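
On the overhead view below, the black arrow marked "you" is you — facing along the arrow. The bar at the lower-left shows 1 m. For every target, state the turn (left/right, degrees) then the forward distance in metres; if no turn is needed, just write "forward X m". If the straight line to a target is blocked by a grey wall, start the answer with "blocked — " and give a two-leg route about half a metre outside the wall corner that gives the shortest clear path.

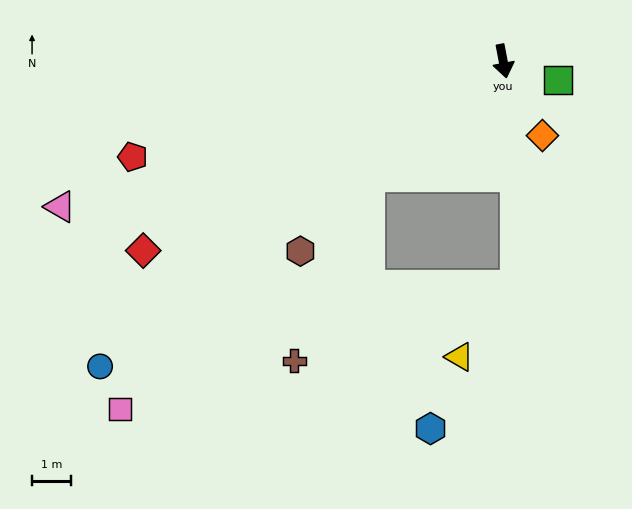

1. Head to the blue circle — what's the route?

turn right 64°, forward 13.1 m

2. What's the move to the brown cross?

blocked — turn right 60°, forward 4.6 m, then turn left 27°, forward 5.1 m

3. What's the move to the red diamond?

turn right 73°, forward 10.5 m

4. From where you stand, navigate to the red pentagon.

turn right 86°, forward 9.9 m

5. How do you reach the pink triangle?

turn right 83°, forward 12.1 m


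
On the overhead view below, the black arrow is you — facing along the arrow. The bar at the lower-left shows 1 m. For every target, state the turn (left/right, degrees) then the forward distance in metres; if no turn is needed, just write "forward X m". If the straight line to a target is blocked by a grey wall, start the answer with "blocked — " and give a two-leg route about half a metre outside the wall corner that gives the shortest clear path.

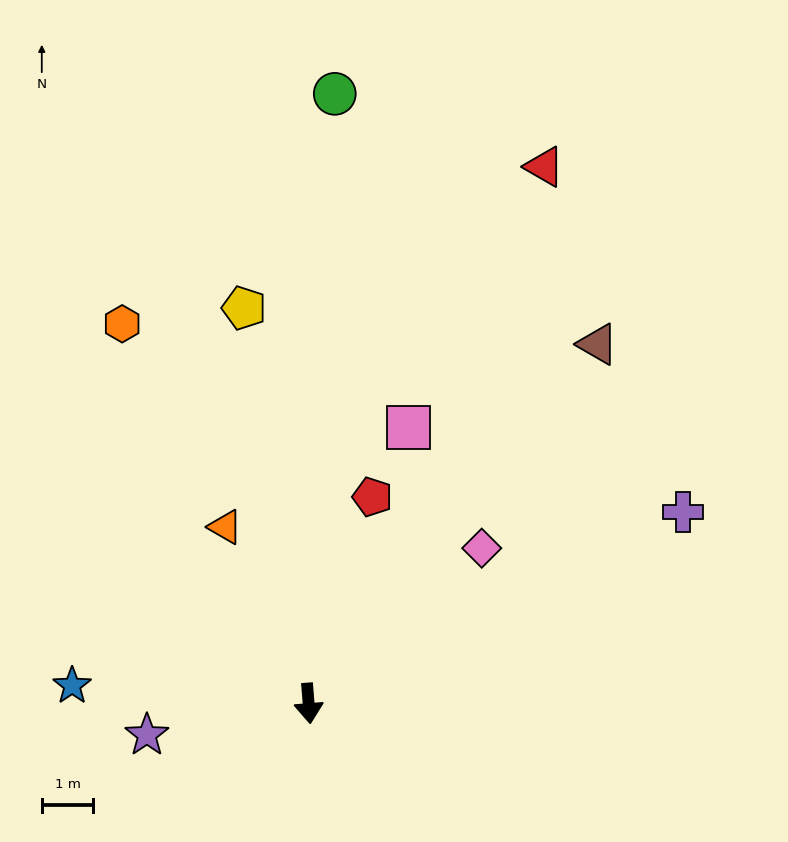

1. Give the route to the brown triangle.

turn left 137°, forward 8.9 m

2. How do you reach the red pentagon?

turn left 158°, forward 4.2 m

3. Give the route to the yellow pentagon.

turn right 175°, forward 7.8 m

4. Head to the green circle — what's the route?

turn left 173°, forward 11.8 m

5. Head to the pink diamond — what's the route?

turn left 127°, forward 4.5 m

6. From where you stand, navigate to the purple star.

turn right 84°, forward 3.2 m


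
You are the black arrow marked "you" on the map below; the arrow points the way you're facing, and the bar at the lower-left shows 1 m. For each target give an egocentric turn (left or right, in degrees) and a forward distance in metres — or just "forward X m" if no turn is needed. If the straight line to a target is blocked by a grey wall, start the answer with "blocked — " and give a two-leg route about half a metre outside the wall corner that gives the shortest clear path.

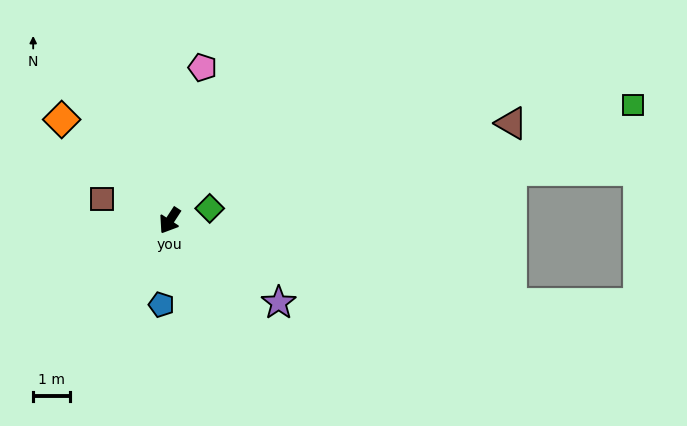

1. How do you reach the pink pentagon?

turn right 159°, forward 4.3 m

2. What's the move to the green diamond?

turn left 140°, forward 1.1 m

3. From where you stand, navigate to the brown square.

turn right 74°, forward 1.9 m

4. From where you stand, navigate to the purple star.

turn left 86°, forward 3.7 m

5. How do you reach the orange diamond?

turn right 100°, forward 4.0 m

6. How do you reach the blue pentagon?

turn left 27°, forward 2.3 m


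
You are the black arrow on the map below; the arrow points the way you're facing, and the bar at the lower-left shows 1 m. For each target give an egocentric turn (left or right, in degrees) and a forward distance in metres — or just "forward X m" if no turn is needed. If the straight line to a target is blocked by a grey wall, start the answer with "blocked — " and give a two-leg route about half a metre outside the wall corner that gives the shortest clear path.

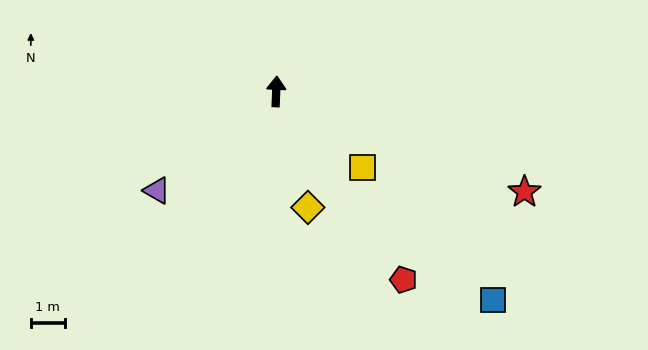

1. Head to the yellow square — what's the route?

turn right 129°, forward 3.4 m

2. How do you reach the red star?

turn right 110°, forward 7.8 m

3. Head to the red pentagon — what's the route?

turn right 144°, forward 6.7 m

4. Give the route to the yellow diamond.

turn right 162°, forward 3.5 m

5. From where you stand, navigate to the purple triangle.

turn left 132°, forward 4.5 m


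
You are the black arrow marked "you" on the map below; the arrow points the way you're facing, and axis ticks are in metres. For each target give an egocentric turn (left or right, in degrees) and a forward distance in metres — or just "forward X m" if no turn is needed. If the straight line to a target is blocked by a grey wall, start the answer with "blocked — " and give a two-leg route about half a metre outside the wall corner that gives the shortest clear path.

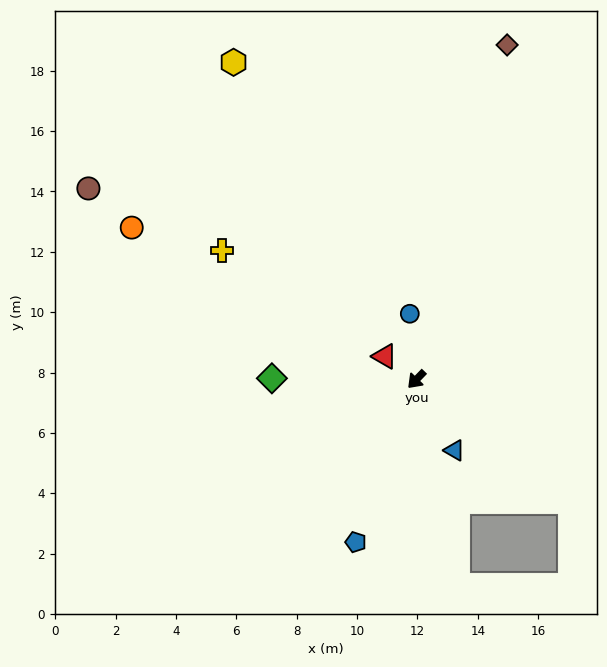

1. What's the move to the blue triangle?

turn left 72°, forward 2.7 m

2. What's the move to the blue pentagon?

turn left 24°, forward 5.8 m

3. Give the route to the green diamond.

turn right 46°, forward 4.8 m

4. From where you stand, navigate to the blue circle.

turn right 130°, forward 2.2 m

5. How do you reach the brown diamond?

turn right 151°, forward 11.5 m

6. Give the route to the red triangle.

turn right 82°, forward 1.3 m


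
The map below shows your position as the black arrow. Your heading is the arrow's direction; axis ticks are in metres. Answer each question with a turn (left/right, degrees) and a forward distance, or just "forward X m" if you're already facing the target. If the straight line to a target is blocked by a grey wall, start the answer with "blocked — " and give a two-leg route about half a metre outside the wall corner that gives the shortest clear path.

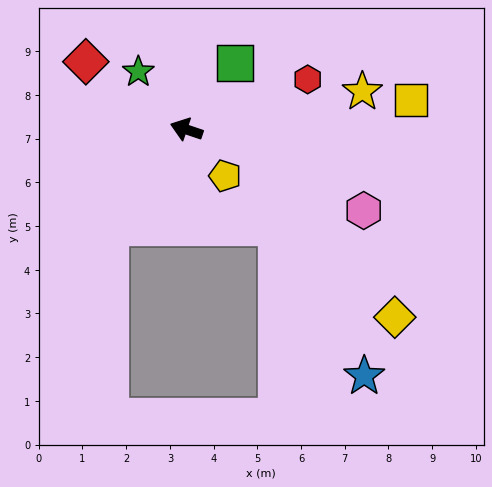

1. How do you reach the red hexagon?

turn right 139°, forward 3.0 m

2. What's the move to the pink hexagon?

turn left 174°, forward 4.5 m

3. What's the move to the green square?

turn right 107°, forward 1.9 m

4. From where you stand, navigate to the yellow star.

turn right 149°, forward 4.1 m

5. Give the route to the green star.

turn right 32°, forward 1.7 m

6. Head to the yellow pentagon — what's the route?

turn left 148°, forward 1.4 m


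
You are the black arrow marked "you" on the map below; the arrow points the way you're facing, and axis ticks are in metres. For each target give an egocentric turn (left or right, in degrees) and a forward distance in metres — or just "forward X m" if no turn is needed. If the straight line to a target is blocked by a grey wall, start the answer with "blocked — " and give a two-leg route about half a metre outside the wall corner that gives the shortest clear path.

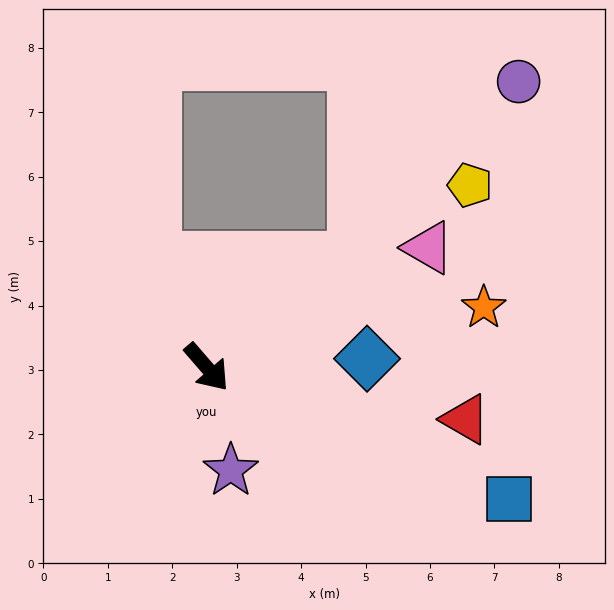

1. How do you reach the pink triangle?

turn left 77°, forward 3.9 m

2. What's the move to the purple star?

turn right 28°, forward 1.6 m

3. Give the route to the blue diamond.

turn left 52°, forward 2.5 m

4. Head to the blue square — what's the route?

turn left 26°, forward 5.1 m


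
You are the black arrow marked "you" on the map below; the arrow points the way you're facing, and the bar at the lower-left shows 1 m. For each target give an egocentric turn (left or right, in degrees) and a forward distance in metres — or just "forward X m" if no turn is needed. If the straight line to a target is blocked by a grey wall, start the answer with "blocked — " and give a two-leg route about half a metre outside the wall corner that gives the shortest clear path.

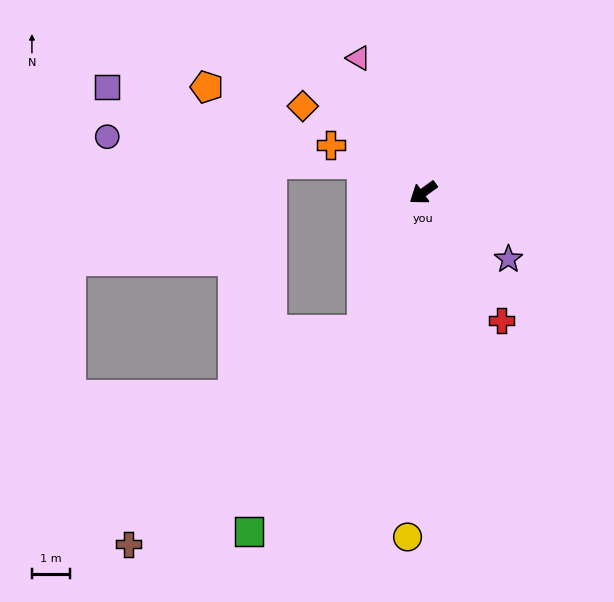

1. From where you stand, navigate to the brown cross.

blocked — turn left 31°, forward 3.9 m, then turn right 24°, forward 8.3 m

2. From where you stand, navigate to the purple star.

turn left 106°, forward 2.8 m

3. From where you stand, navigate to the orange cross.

turn right 63°, forward 2.7 m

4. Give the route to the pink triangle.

turn right 100°, forward 3.9 m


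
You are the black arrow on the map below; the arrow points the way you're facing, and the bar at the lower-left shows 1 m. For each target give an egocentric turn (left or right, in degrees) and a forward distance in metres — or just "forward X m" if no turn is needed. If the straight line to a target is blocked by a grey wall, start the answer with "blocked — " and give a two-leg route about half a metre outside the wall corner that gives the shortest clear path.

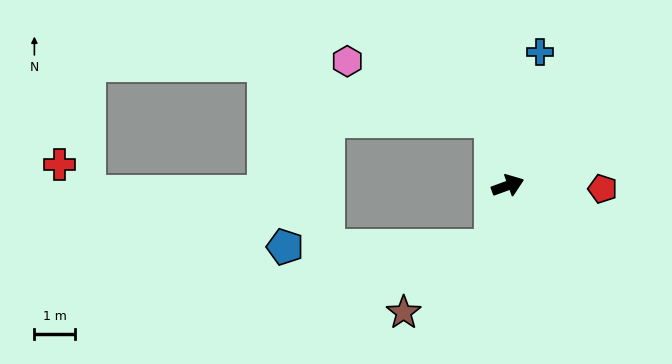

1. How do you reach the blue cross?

turn left 56°, forward 3.4 m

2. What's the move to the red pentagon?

turn right 22°, forward 2.3 m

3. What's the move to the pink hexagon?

blocked — turn left 84°, forward 1.6 m, then turn left 54°, forward 3.8 m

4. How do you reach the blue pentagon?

blocked — turn right 126°, forward 1.5 m, then turn right 74°, forward 5.0 m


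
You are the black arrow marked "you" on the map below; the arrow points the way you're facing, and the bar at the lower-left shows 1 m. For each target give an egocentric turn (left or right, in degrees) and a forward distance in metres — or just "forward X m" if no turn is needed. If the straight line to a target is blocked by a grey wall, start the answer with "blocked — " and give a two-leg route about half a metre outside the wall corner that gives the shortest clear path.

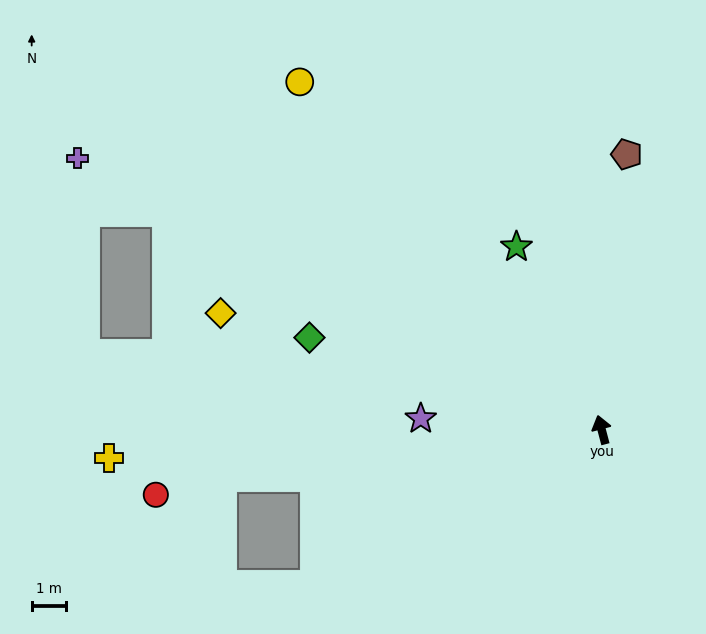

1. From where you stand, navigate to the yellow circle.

turn left 26°, forward 13.2 m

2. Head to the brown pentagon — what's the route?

turn right 20°, forward 8.0 m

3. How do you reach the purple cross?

turn left 48°, forward 17.0 m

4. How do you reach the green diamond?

turn left 58°, forward 8.8 m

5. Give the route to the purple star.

turn left 72°, forward 5.2 m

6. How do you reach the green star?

turn left 10°, forward 5.8 m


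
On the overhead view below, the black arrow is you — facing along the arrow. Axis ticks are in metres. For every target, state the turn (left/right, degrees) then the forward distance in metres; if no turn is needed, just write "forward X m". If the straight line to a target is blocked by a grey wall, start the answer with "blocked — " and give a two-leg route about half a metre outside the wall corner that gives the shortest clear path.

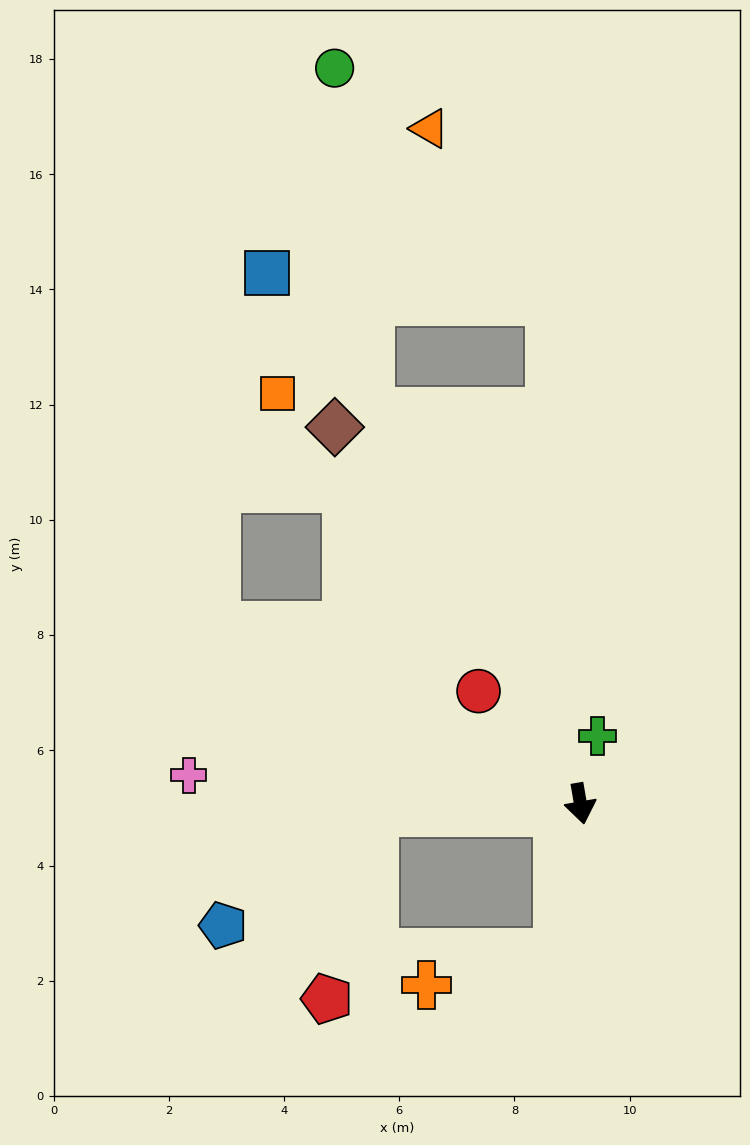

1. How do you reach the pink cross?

turn right 104°, forward 6.8 m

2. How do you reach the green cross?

turn left 156°, forward 1.2 m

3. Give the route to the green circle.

blocked — turn right 161°, forward 7.7 m, then turn right 23°, forward 6.0 m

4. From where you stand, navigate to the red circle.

turn right 148°, forward 2.6 m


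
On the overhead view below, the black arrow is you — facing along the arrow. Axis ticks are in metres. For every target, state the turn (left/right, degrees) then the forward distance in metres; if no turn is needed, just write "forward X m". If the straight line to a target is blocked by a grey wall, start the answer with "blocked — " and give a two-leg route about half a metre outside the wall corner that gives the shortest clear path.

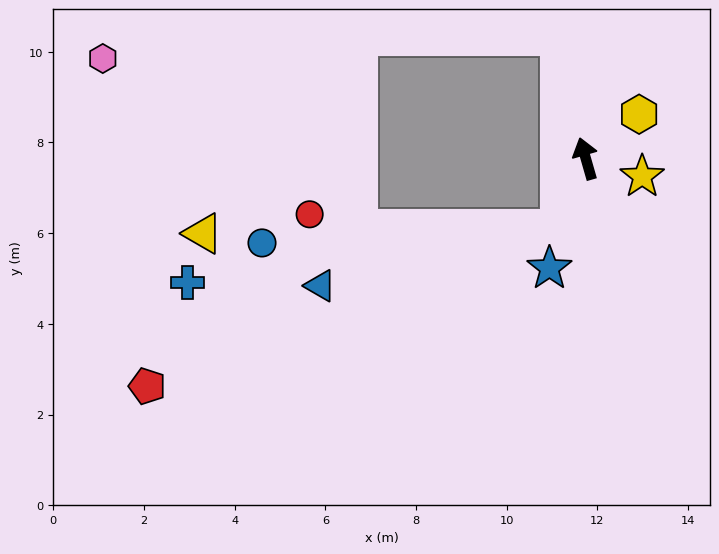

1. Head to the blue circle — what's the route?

blocked — turn left 143°, forward 1.6 m, then turn right 66°, forward 6.6 m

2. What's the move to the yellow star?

turn right 124°, forward 1.3 m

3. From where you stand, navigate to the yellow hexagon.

turn right 66°, forward 1.5 m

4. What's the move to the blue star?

turn left 146°, forward 2.5 m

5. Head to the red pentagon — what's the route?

blocked — turn left 143°, forward 1.6 m, then turn right 48°, forward 9.7 m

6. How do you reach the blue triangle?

blocked — turn left 143°, forward 1.6 m, then turn right 55°, forward 5.4 m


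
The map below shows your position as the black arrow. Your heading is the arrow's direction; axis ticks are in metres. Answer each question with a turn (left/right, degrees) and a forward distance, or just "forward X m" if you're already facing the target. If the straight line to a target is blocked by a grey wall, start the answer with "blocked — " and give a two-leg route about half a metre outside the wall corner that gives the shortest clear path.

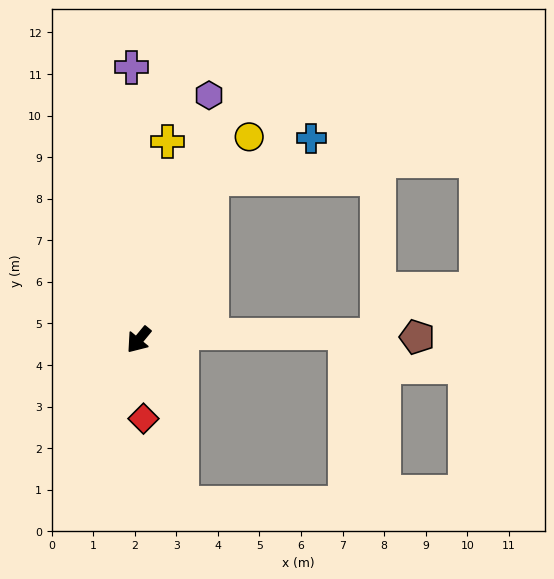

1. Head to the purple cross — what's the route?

turn right 139°, forward 6.6 m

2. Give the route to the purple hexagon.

turn right 157°, forward 6.1 m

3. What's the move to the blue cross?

blocked — turn right 165°, forward 4.3 m, then turn right 44°, forward 2.6 m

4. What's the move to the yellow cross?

turn right 149°, forward 4.8 m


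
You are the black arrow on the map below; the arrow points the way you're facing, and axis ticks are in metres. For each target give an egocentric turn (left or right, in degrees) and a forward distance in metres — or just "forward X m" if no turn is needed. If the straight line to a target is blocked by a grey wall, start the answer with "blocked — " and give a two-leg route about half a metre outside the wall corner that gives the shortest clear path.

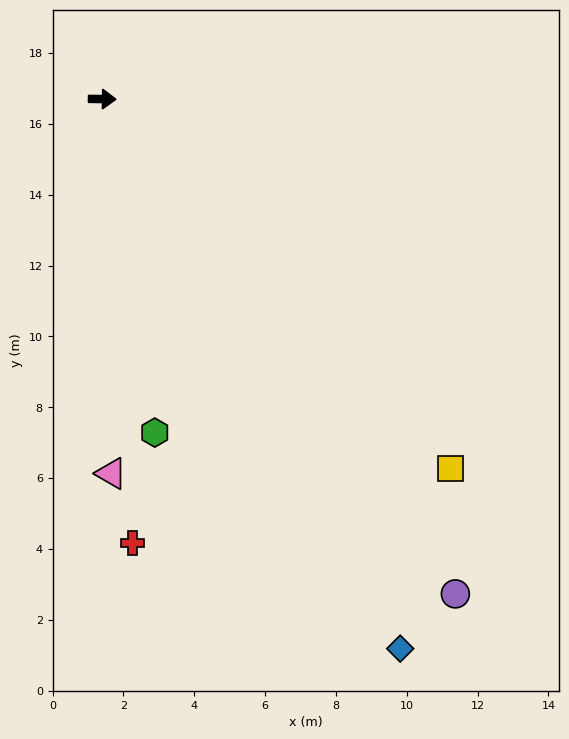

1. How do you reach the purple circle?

turn right 54°, forward 17.2 m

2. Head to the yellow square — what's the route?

turn right 46°, forward 14.3 m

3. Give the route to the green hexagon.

turn right 80°, forward 9.5 m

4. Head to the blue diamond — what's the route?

turn right 61°, forward 17.6 m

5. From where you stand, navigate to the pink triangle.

turn right 88°, forward 10.6 m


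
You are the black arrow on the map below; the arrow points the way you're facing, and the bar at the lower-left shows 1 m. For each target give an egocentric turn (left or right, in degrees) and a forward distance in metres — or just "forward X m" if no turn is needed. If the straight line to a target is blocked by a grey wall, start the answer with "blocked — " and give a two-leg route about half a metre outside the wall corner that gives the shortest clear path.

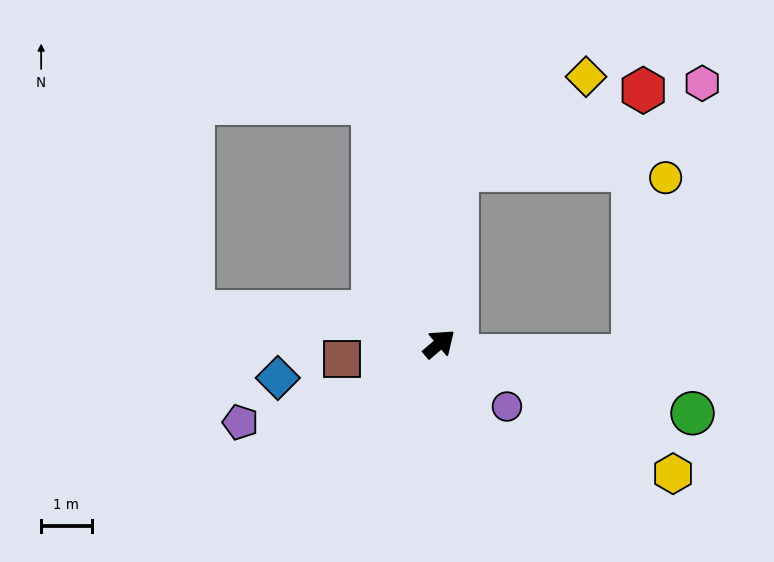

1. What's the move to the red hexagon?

blocked — turn left 44°, forward 3.5 m, then turn right 61°, forward 4.0 m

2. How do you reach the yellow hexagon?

turn right 69°, forward 5.3 m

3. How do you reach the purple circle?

turn right 83°, forward 1.8 m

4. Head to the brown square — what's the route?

turn left 149°, forward 1.9 m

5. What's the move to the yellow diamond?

blocked — turn left 44°, forward 3.5 m, then turn right 48°, forward 3.2 m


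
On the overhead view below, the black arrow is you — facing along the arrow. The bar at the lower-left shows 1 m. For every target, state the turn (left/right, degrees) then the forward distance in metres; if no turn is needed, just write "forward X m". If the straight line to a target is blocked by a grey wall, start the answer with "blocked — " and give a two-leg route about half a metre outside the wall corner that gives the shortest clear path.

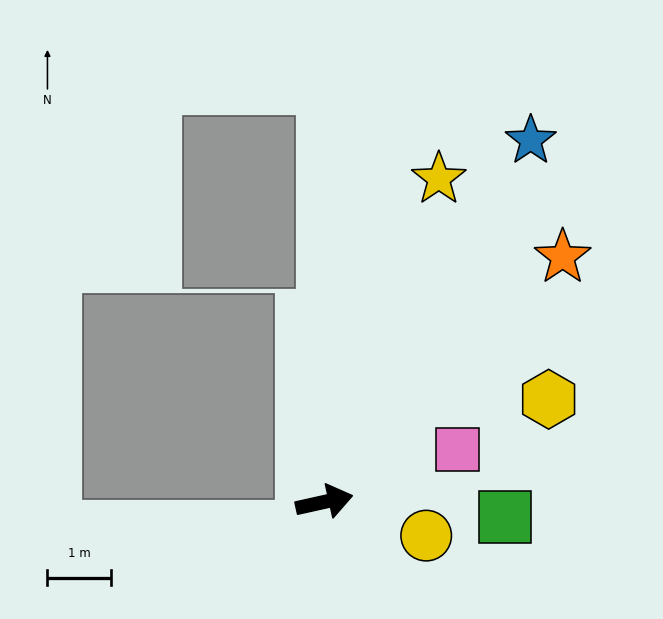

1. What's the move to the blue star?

turn left 48°, forward 6.6 m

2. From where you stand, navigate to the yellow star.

turn left 58°, forward 5.4 m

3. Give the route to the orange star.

turn left 33°, forward 5.4 m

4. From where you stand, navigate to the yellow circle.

turn right 31°, forward 1.7 m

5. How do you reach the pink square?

turn left 9°, forward 2.3 m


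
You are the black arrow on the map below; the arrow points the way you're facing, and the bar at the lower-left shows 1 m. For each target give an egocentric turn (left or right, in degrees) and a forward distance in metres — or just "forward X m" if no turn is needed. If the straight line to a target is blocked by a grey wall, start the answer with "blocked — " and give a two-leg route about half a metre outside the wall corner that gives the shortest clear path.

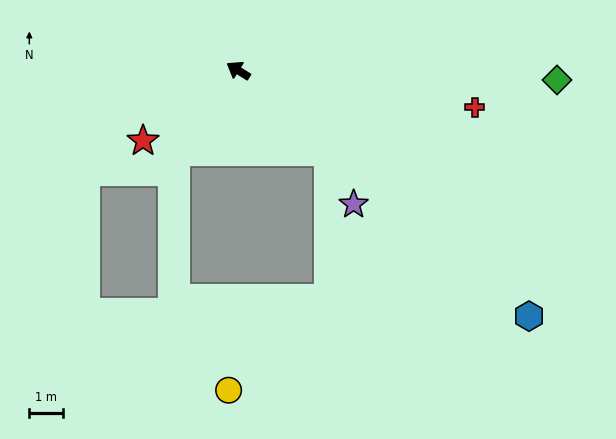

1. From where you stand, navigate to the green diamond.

turn right 150°, forward 9.5 m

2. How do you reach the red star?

turn left 68°, forward 3.5 m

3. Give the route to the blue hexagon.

turn left 172°, forward 11.4 m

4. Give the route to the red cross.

turn right 157°, forward 7.1 m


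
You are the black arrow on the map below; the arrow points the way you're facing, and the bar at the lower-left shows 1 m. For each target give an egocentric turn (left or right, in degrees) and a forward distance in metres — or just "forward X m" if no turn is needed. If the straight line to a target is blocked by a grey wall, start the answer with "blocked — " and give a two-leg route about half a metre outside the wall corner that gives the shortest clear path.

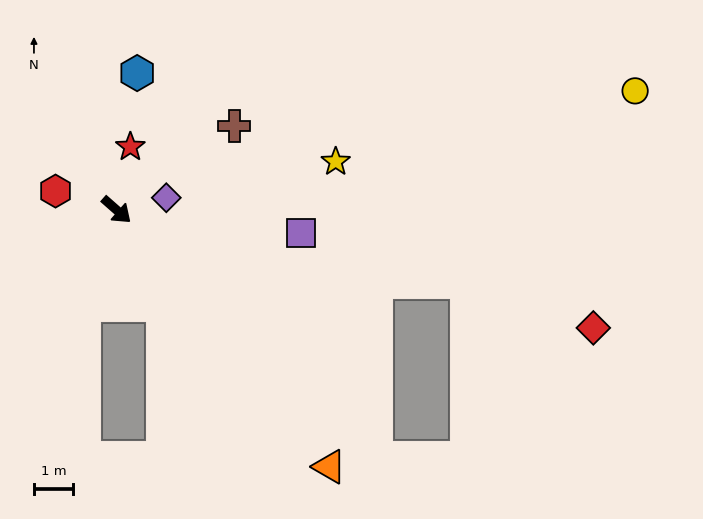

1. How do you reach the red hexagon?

turn right 156°, forward 1.6 m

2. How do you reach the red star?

turn left 119°, forward 1.7 m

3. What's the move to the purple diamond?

turn left 55°, forward 1.3 m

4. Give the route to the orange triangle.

turn right 9°, forward 8.6 m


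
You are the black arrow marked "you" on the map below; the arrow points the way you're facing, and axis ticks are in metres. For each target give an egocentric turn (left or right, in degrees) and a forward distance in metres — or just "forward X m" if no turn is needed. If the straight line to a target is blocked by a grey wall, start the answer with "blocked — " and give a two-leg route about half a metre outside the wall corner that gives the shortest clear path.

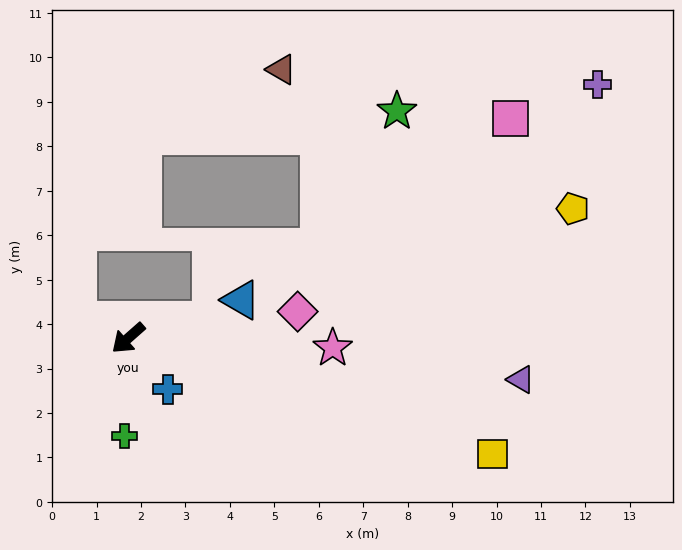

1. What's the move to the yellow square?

turn left 121°, forward 8.6 m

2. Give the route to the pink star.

turn left 136°, forward 4.6 m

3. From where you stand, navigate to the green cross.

turn left 46°, forward 2.2 m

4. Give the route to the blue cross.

turn left 86°, forward 1.5 m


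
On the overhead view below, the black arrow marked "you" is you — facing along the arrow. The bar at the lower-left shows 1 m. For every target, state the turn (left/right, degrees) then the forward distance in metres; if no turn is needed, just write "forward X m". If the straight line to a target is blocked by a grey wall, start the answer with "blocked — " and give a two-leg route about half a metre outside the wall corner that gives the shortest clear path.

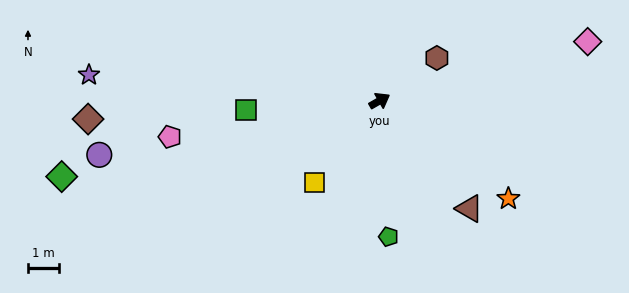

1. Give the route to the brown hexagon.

turn left 7°, forward 2.3 m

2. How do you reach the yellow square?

turn right 159°, forward 3.4 m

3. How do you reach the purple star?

turn left 145°, forward 9.4 m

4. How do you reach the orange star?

turn right 67°, forward 5.2 m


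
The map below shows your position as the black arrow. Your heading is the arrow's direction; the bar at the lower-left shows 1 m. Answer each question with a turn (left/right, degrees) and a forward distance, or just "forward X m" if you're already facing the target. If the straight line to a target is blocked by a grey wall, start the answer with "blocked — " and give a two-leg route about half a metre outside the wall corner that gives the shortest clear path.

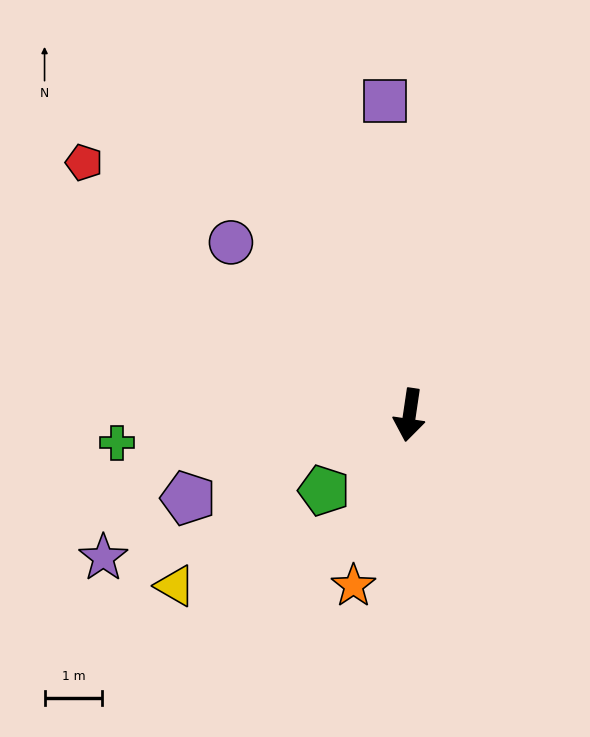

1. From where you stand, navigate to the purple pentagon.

turn right 61°, forward 4.1 m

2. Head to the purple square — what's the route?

turn right 167°, forward 5.4 m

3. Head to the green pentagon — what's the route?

turn right 40°, forward 2.0 m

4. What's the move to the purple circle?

turn right 126°, forward 4.3 m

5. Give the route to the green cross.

turn right 76°, forward 5.1 m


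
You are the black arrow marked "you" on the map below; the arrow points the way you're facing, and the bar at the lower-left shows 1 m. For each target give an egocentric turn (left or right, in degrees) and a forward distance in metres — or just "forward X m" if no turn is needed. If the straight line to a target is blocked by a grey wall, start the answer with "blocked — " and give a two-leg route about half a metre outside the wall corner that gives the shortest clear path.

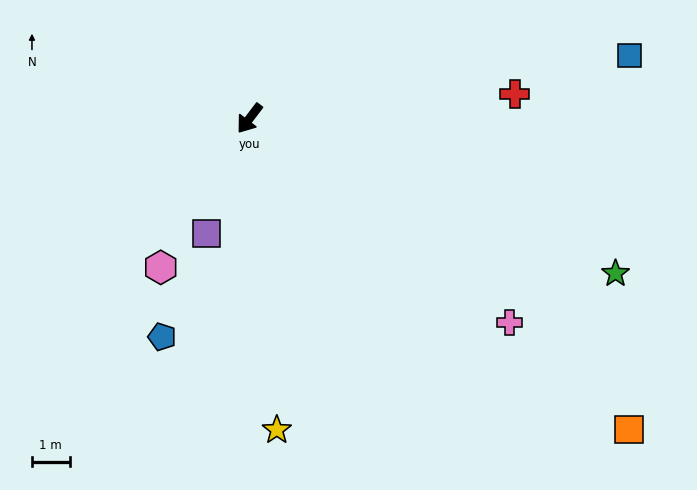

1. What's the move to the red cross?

turn left 133°, forward 7.1 m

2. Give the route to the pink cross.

turn left 89°, forward 8.8 m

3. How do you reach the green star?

turn left 104°, forward 10.6 m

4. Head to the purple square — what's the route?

turn left 17°, forward 3.3 m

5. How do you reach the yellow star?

turn left 42°, forward 8.3 m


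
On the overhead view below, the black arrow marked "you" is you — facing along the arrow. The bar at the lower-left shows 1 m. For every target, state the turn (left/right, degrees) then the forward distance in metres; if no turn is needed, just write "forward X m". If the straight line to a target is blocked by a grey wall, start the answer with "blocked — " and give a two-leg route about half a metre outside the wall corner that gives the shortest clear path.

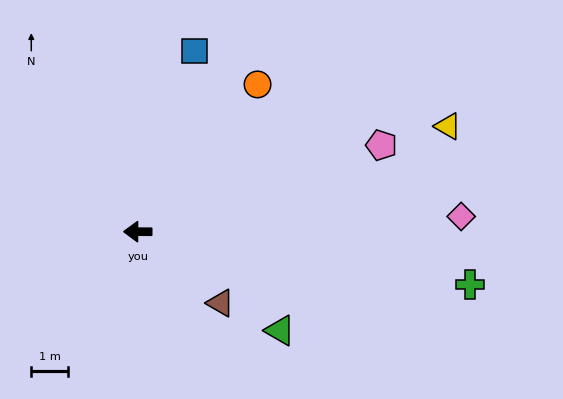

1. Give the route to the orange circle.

turn right 129°, forward 5.1 m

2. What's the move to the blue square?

turn right 107°, forward 5.1 m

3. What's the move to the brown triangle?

turn left 139°, forward 3.0 m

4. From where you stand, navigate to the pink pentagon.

turn right 160°, forward 7.0 m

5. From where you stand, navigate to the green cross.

turn left 171°, forward 9.1 m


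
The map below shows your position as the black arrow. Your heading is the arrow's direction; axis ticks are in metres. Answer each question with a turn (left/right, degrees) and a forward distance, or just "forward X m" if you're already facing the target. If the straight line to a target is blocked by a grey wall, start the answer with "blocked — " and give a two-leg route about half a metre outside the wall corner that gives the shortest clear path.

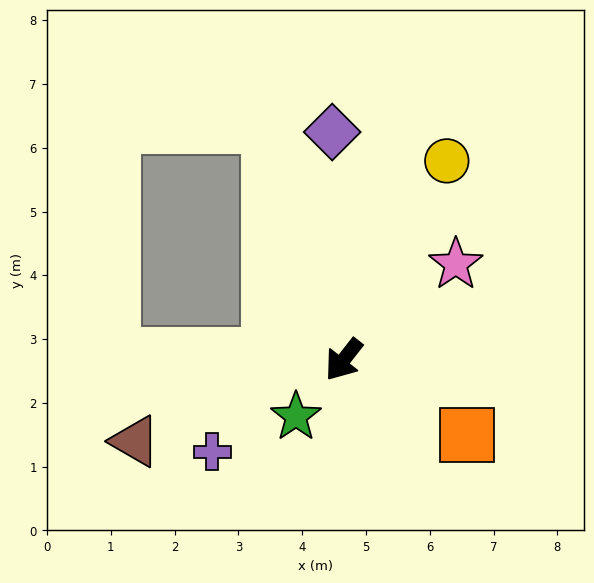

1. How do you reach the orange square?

turn left 97°, forward 2.3 m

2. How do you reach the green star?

forward 1.2 m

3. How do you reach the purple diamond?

turn right 139°, forward 3.6 m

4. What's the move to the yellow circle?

turn right 169°, forward 3.5 m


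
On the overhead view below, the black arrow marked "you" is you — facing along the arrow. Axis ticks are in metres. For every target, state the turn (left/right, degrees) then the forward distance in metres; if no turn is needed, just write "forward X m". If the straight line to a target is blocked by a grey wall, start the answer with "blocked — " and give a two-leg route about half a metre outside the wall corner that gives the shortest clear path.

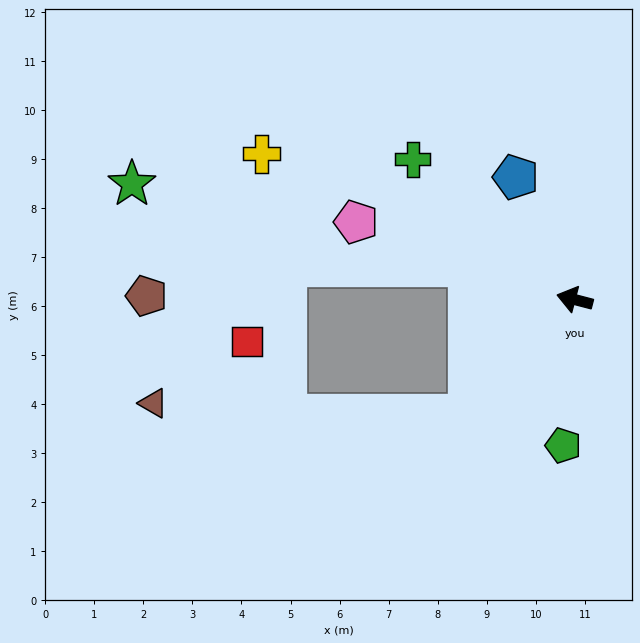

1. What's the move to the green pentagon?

turn left 100°, forward 3.0 m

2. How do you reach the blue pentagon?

turn right 50°, forward 2.8 m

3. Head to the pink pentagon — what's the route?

turn right 5°, forward 4.7 m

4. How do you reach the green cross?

turn right 26°, forward 4.4 m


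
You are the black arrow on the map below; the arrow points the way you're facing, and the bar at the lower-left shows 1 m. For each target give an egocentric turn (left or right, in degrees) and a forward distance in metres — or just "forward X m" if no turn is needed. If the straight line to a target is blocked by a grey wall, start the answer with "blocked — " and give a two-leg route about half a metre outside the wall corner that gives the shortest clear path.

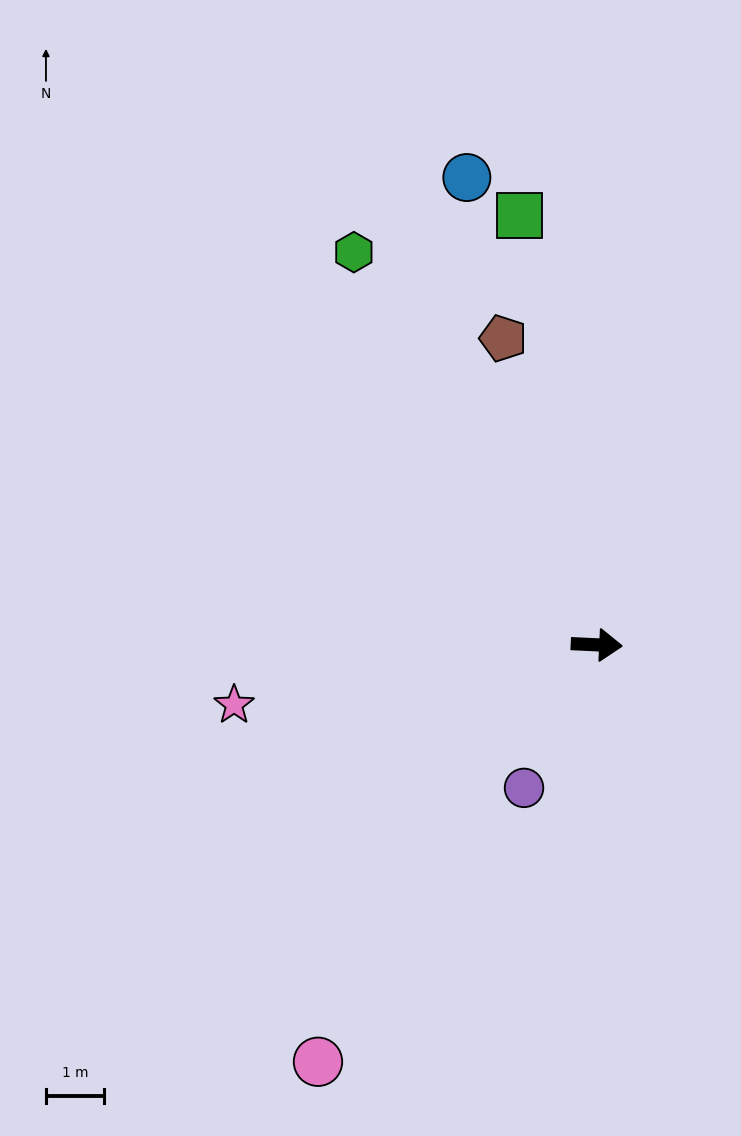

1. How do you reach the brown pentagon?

turn left 110°, forward 5.5 m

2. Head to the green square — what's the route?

turn left 103°, forward 7.5 m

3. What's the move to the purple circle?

turn right 114°, forward 2.8 m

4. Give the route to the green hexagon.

turn left 124°, forward 7.9 m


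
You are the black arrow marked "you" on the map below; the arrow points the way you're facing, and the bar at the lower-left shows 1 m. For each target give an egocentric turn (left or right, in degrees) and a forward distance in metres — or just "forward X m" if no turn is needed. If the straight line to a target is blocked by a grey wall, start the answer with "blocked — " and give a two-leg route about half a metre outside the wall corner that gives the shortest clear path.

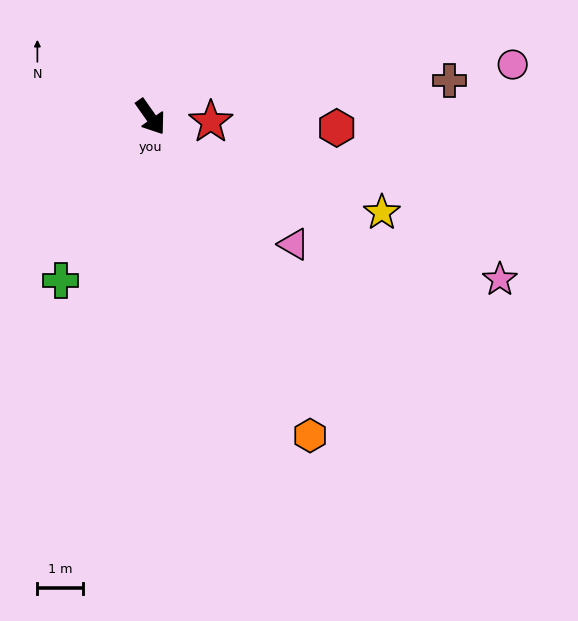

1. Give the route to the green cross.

turn right 64°, forward 4.1 m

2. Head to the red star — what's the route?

turn left 50°, forward 1.3 m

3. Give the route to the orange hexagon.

turn right 9°, forward 7.9 m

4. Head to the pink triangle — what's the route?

turn left 13°, forward 4.2 m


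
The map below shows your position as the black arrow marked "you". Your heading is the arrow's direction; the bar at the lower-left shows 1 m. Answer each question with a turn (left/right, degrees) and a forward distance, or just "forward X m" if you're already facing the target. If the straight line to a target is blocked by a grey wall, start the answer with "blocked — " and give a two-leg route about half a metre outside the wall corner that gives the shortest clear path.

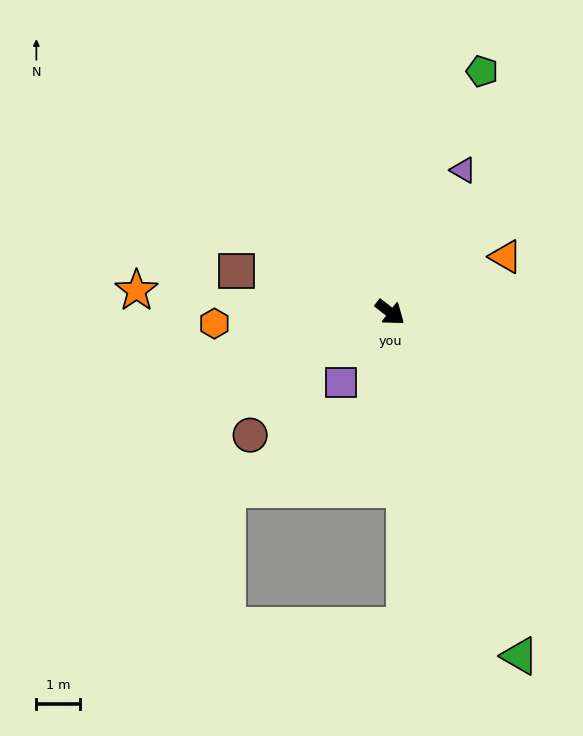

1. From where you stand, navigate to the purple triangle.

turn left 101°, forward 3.7 m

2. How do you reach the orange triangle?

turn left 64°, forward 2.9 m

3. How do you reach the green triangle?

turn right 31°, forward 8.4 m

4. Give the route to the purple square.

turn right 87°, forward 2.0 m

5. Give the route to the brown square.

turn right 157°, forward 3.7 m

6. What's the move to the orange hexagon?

turn right 138°, forward 4.0 m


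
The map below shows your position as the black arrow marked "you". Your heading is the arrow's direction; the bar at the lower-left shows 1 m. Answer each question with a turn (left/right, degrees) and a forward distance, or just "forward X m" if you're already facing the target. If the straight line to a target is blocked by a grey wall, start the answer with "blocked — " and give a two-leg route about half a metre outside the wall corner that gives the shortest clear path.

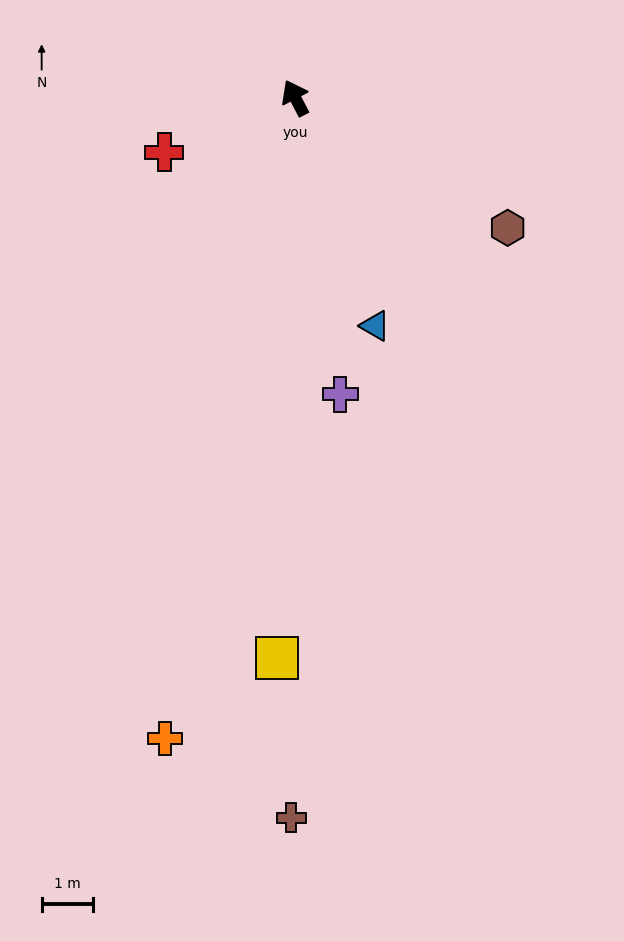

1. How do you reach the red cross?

turn left 85°, forward 2.8 m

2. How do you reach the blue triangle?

turn left 172°, forward 4.7 m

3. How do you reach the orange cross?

turn left 141°, forward 12.8 m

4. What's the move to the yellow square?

turn left 151°, forward 11.0 m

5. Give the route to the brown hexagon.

turn right 149°, forward 4.9 m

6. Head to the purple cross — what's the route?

turn left 161°, forward 5.9 m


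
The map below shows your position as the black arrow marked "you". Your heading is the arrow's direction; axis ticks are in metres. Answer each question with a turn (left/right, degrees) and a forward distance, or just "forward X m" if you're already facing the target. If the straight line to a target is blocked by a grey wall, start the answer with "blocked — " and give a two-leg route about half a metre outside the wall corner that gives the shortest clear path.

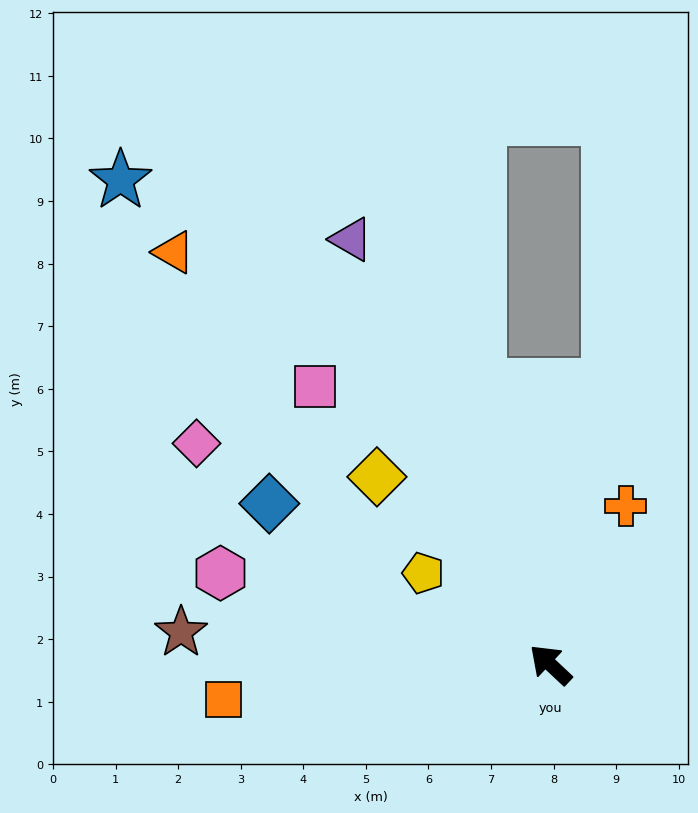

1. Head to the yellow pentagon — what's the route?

turn left 7°, forward 2.5 m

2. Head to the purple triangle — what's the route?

turn right 22°, forward 7.5 m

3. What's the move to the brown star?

turn left 38°, forward 5.9 m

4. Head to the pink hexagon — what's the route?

turn left 28°, forward 5.5 m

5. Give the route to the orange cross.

turn right 72°, forward 2.8 m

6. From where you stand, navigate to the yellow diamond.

turn right 4°, forward 4.1 m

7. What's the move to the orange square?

turn left 49°, forward 5.3 m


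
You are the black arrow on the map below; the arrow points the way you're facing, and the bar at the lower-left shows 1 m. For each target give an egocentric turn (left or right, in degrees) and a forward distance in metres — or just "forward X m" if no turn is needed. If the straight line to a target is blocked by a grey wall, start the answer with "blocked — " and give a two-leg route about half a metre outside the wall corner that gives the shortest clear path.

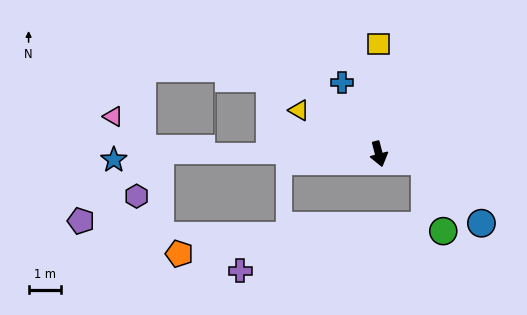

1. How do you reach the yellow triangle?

turn right 133°, forward 2.8 m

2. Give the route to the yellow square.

turn left 166°, forward 3.4 m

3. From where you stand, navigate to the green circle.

blocked — turn left 66°, forward 1.4 m, then turn right 65°, forward 2.2 m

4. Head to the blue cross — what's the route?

turn right 167°, forward 2.5 m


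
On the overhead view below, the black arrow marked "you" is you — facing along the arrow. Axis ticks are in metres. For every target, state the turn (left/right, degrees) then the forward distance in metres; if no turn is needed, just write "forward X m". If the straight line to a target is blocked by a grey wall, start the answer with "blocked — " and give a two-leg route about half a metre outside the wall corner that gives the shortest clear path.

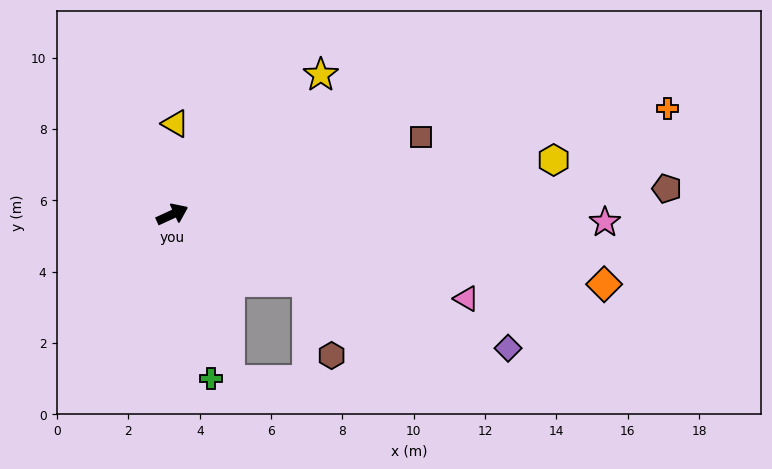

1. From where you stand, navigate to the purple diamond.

turn right 46°, forward 10.1 m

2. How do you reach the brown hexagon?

blocked — turn right 51°, forward 4.2 m, then turn right 45°, forward 2.2 m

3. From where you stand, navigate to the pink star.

turn right 26°, forward 12.1 m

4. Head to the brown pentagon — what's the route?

turn right 22°, forward 13.9 m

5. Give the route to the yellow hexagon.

turn right 17°, forward 10.8 m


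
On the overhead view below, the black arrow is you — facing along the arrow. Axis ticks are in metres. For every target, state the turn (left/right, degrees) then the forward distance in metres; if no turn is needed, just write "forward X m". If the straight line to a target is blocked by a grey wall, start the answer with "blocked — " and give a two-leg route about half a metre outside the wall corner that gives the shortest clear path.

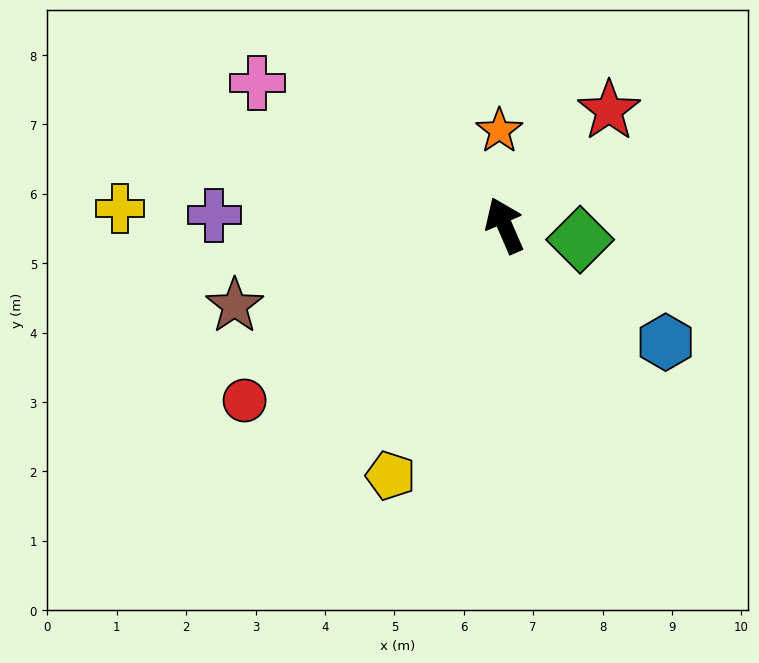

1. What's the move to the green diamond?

turn right 124°, forward 1.1 m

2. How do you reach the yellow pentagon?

turn left 132°, forward 4.0 m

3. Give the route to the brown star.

turn left 83°, forward 4.1 m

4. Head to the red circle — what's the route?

turn left 101°, forward 4.5 m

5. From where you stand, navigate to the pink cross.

turn left 37°, forward 4.1 m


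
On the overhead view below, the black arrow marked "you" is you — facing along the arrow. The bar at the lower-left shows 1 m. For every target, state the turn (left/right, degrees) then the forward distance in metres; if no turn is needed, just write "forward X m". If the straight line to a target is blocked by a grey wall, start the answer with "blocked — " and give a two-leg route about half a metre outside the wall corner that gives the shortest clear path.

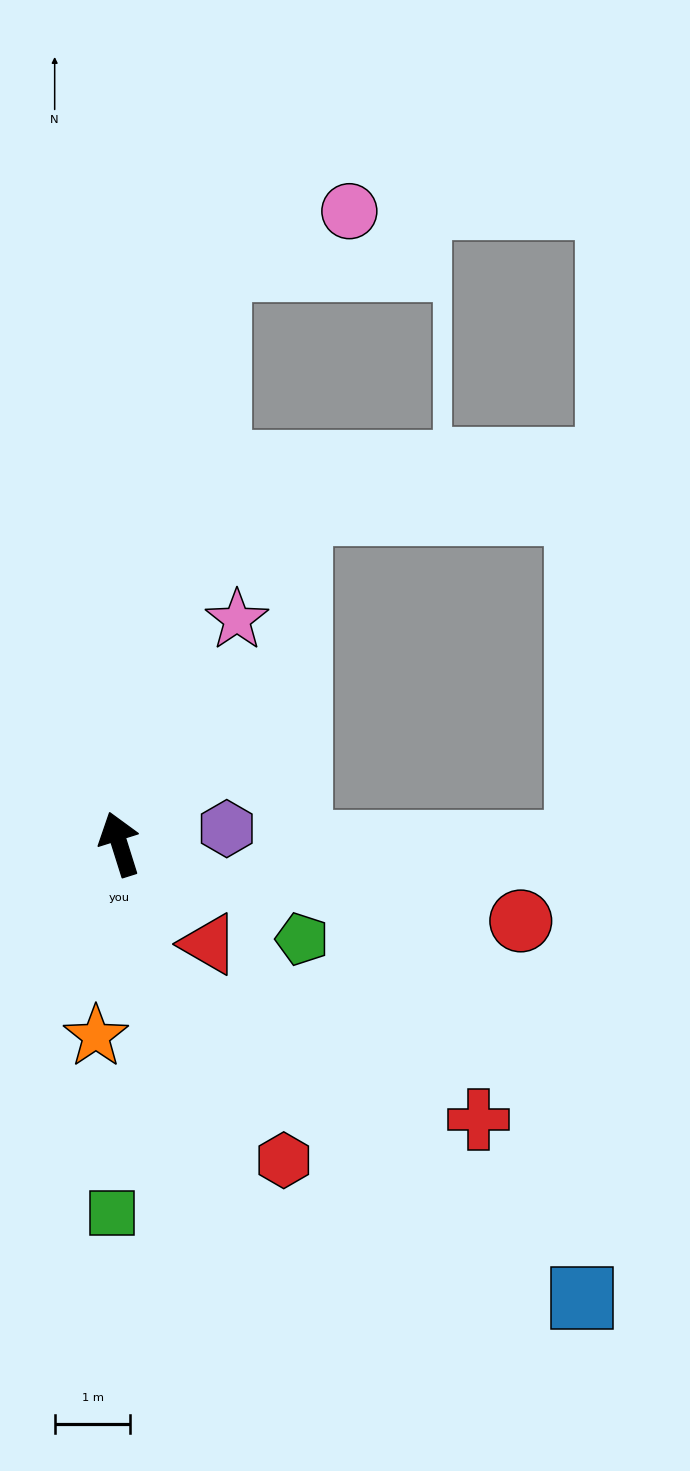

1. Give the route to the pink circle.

blocked — turn right 27°, forward 7.7 m, then turn right 57°, forward 1.9 m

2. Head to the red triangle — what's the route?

turn right 156°, forward 1.8 m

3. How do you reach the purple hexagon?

turn right 99°, forward 1.4 m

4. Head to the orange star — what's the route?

turn left 156°, forward 2.6 m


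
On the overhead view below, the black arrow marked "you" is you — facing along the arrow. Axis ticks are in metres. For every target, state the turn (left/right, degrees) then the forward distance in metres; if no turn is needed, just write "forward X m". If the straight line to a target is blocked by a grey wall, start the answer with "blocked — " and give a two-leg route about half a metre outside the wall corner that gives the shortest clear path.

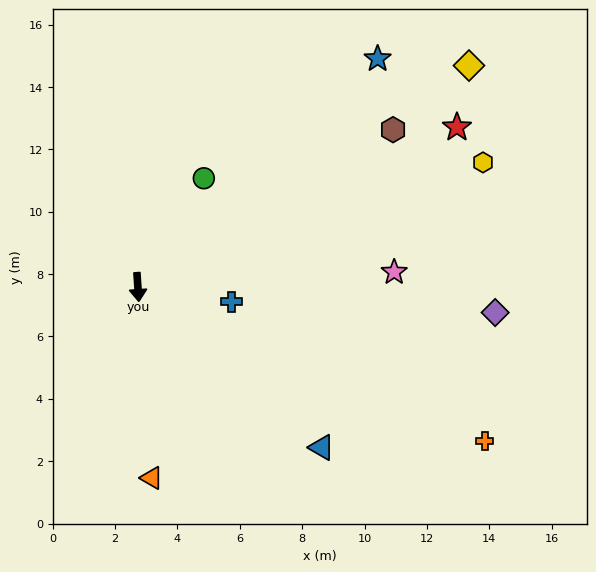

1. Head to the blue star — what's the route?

turn left 130°, forward 10.6 m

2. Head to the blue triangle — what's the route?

turn left 45°, forward 7.8 m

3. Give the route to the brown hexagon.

turn left 118°, forward 9.6 m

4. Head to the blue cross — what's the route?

turn left 77°, forward 3.0 m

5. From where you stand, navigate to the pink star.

turn left 90°, forward 8.2 m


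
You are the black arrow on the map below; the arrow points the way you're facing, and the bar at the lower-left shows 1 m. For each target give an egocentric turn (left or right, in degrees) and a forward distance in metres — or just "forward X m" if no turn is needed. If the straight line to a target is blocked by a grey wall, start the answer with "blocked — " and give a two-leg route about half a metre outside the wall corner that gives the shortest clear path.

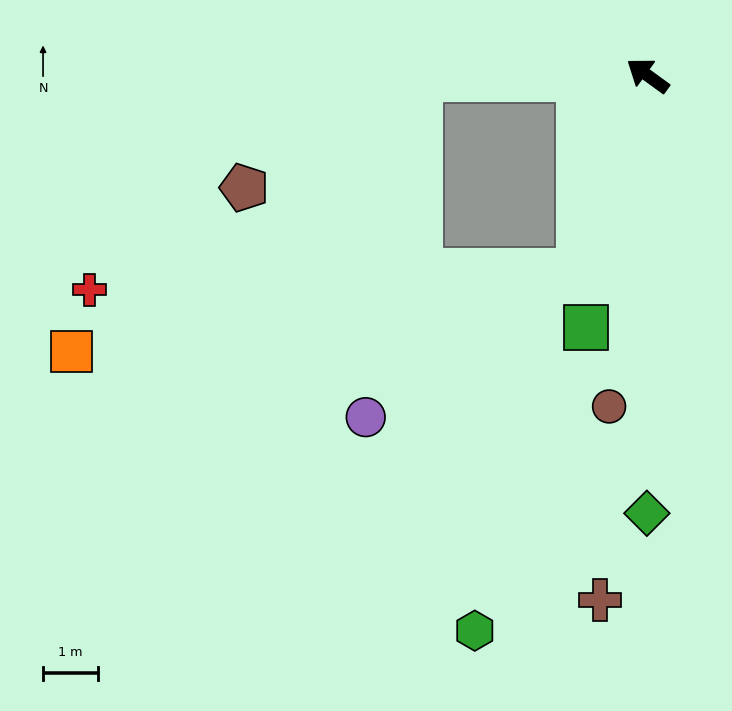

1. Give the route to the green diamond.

turn left 126°, forward 8.0 m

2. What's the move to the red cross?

blocked — turn left 107°, forward 3.8 m, then turn right 69°, forward 9.0 m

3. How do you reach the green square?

turn left 112°, forward 4.7 m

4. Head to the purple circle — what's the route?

blocked — turn left 107°, forward 3.8 m, then turn right 37°, forward 4.7 m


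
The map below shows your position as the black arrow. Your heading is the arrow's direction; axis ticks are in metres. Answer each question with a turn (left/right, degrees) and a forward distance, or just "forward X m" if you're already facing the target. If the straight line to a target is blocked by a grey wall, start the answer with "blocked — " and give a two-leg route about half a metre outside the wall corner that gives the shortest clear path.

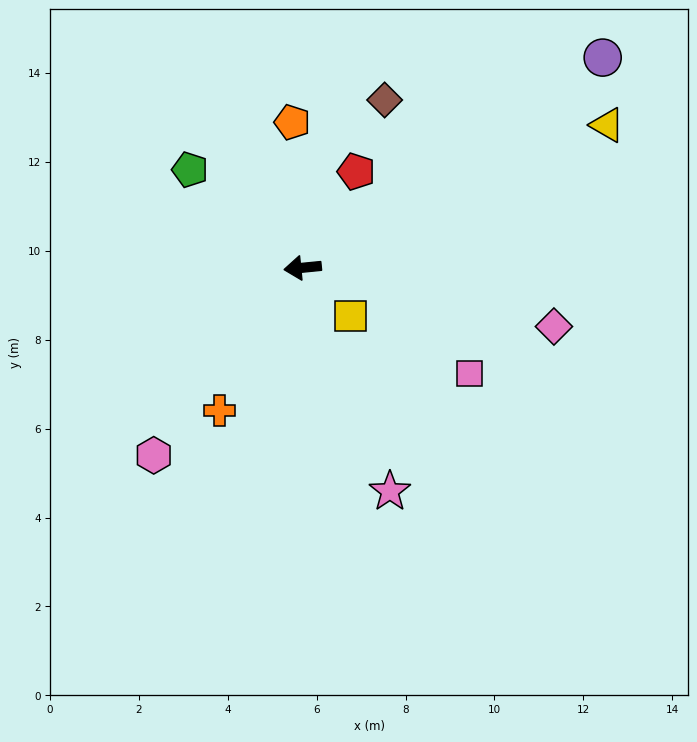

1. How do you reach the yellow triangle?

turn right 161°, forward 7.6 m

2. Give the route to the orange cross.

turn left 54°, forward 3.7 m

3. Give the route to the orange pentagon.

turn right 92°, forward 3.3 m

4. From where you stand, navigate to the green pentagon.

turn right 47°, forward 3.4 m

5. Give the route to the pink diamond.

turn left 161°, forward 5.8 m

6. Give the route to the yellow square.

turn left 129°, forward 1.5 m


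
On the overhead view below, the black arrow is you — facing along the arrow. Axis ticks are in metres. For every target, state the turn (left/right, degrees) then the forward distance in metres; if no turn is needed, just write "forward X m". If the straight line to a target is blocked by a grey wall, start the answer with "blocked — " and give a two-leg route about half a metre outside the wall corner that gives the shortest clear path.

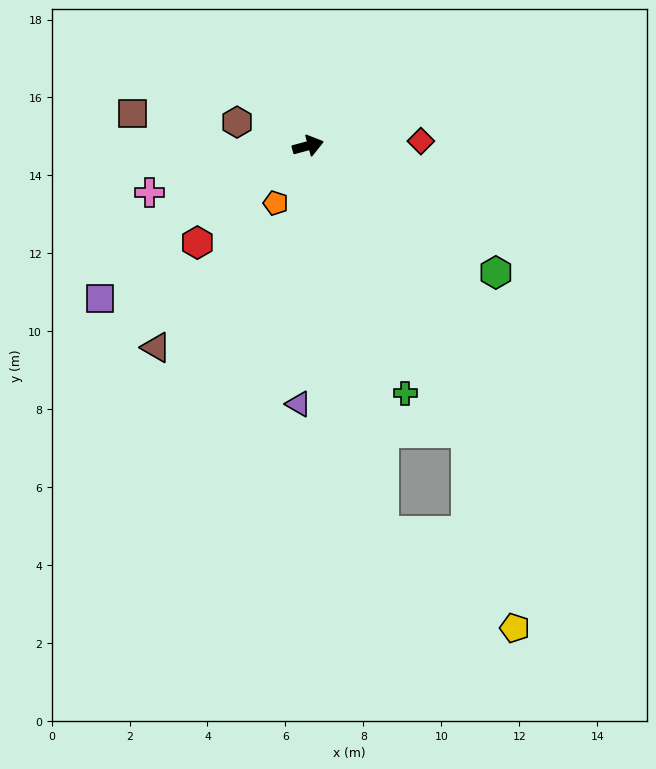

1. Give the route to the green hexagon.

turn right 49°, forward 5.8 m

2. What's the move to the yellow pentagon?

blocked — turn right 76°, forward 8.4 m, then turn right 16°, forward 5.2 m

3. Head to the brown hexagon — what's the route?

turn left 146°, forward 1.9 m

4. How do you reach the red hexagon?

turn right 154°, forward 3.8 m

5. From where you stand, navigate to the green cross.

turn right 84°, forward 6.8 m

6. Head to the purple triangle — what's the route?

turn right 107°, forward 6.6 m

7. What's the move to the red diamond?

turn right 13°, forward 2.9 m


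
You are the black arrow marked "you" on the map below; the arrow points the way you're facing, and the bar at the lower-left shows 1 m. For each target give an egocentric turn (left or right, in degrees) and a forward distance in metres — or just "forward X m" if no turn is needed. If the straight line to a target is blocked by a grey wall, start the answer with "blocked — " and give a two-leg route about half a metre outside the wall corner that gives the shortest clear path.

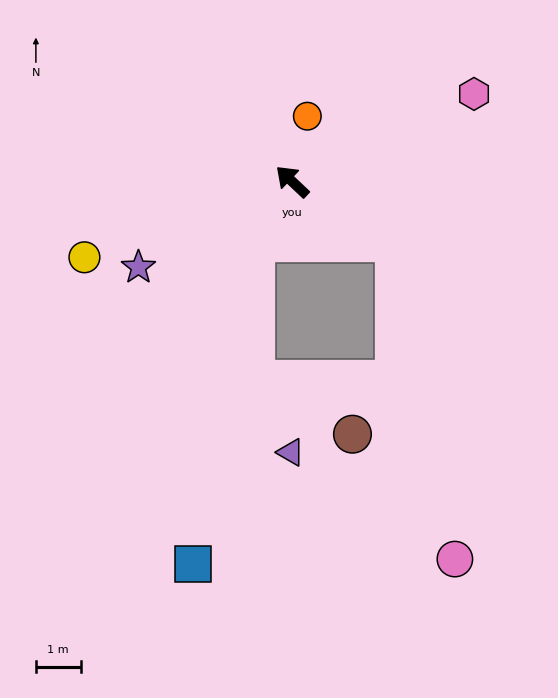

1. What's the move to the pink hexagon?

turn right 111°, forward 4.5 m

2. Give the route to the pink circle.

blocked — turn right 168°, forward 2.7 m, then turn right 48°, forward 7.2 m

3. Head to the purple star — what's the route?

turn left 73°, forward 3.9 m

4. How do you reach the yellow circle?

turn left 63°, forward 4.9 m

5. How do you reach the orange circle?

turn right 60°, forward 1.5 m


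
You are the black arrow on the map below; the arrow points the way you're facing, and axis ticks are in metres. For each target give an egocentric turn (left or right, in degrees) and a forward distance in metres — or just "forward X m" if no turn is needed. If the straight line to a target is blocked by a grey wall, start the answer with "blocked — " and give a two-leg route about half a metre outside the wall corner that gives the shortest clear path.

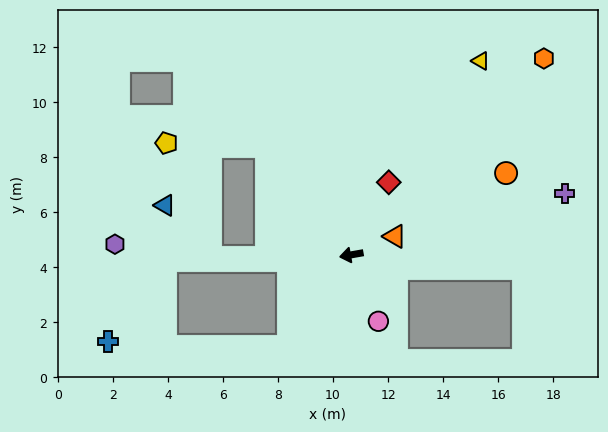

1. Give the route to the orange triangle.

turn right 167°, forward 1.7 m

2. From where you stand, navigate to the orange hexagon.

turn right 144°, forward 10.0 m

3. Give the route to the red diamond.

turn right 127°, forward 3.0 m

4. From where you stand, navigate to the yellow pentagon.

blocked — turn right 62°, forward 5.0 m, then turn left 50°, forward 3.6 m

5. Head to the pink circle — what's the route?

turn left 102°, forward 2.6 m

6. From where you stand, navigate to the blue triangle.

blocked — turn right 9°, forward 5.1 m, then turn right 50°, forward 2.5 m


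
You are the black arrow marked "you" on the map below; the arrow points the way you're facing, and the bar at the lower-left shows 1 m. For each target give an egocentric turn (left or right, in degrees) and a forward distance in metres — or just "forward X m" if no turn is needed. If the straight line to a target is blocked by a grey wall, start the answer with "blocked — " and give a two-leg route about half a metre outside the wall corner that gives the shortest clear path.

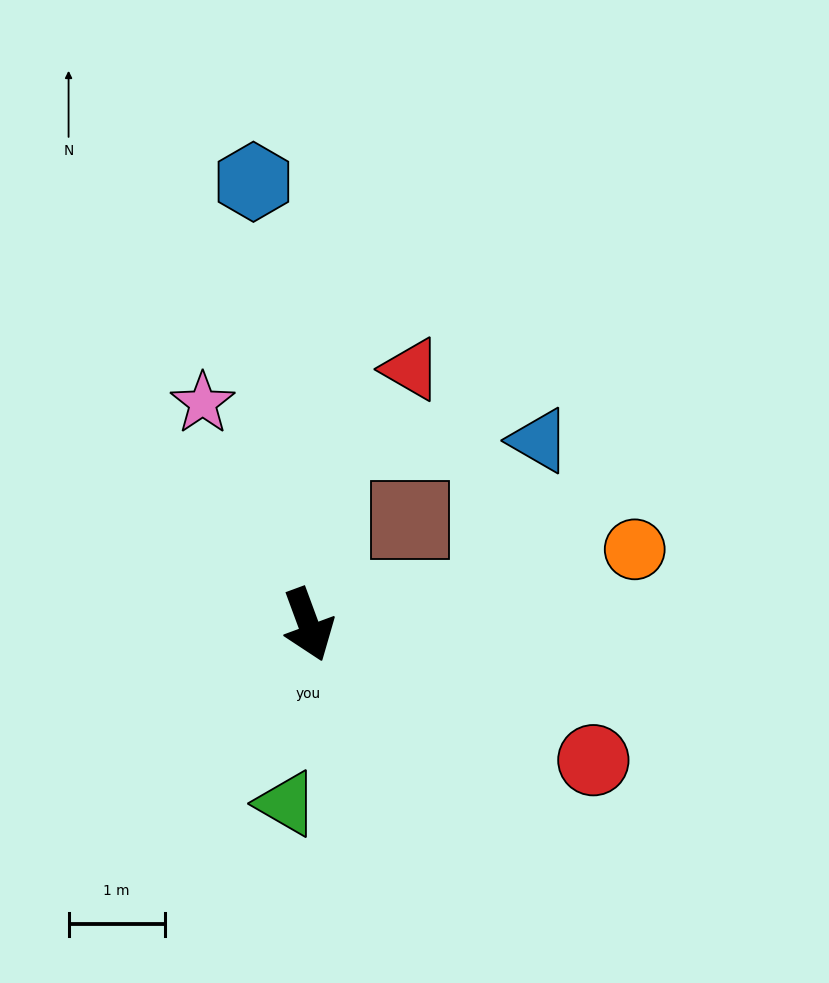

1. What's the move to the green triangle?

turn right 27°, forward 1.9 m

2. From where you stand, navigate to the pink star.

turn right 175°, forward 2.6 m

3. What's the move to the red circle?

turn left 44°, forward 3.3 m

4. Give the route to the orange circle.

turn left 83°, forward 3.5 m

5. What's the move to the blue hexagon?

turn left 167°, forward 4.7 m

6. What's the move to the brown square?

turn left 116°, forward 1.5 m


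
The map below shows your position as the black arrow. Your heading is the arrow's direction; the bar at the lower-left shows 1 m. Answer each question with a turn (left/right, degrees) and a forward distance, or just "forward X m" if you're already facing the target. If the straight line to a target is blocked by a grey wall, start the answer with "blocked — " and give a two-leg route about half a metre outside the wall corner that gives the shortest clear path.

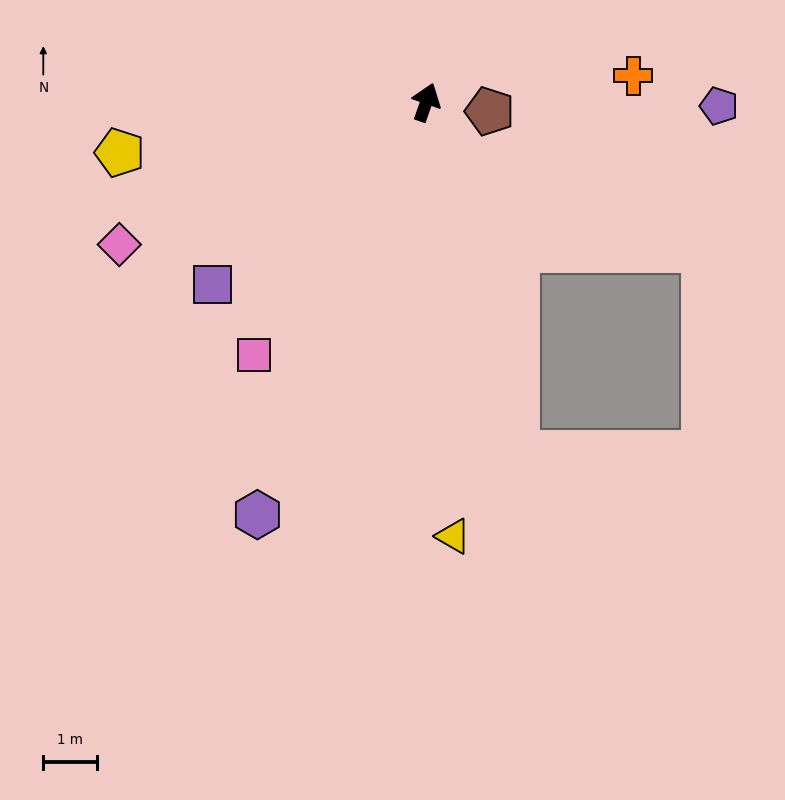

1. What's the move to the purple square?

turn left 150°, forward 5.2 m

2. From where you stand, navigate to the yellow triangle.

turn right 157°, forward 8.0 m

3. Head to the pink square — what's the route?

turn left 165°, forward 5.7 m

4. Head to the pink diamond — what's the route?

turn left 134°, forward 6.3 m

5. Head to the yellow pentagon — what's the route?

turn left 119°, forward 5.7 m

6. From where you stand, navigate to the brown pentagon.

turn right 79°, forward 1.2 m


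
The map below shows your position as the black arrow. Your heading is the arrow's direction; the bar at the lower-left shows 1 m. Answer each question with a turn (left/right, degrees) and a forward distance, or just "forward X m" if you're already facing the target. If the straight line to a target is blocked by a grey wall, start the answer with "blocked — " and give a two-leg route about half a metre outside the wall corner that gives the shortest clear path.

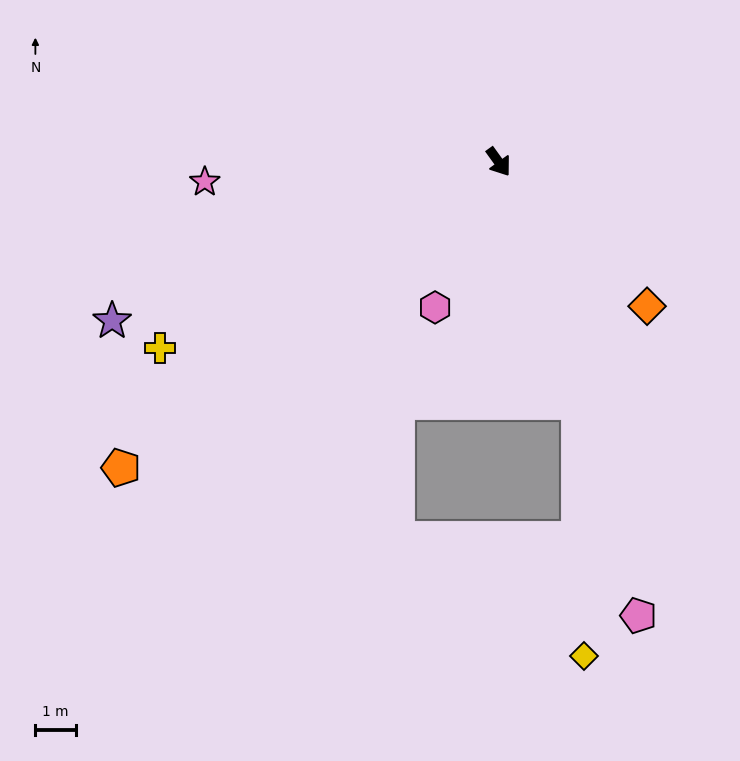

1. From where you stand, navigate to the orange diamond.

turn left 10°, forward 5.1 m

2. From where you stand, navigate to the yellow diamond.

blocked — turn right 17°, forward 6.2 m, then turn right 18°, forward 6.2 m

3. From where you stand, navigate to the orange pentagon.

turn right 87°, forward 12.0 m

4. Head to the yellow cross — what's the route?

turn right 97°, forward 9.5 m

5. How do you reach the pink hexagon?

turn right 59°, forward 3.9 m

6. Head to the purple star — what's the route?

turn right 103°, forward 10.3 m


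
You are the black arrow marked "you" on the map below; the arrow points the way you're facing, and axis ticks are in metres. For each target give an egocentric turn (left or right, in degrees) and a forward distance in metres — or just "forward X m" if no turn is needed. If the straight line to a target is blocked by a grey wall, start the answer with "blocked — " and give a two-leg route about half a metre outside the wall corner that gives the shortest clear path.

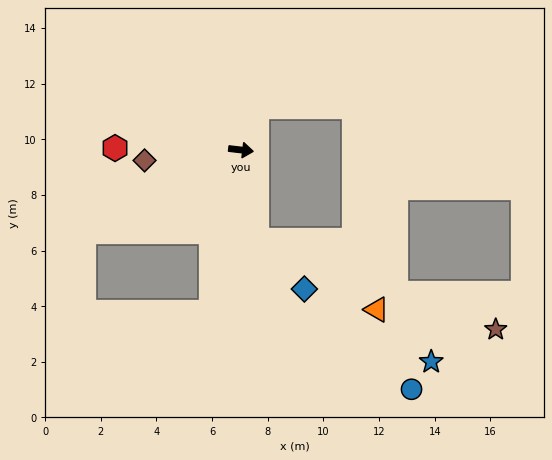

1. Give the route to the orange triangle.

blocked — turn right 73°, forward 3.3 m, then turn left 49°, forward 5.0 m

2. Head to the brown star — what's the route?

blocked — turn right 73°, forward 3.3 m, then turn left 59°, forward 9.2 m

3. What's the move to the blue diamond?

blocked — turn right 73°, forward 3.3 m, then turn left 33°, forward 2.5 m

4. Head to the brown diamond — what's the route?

turn right 167°, forward 3.5 m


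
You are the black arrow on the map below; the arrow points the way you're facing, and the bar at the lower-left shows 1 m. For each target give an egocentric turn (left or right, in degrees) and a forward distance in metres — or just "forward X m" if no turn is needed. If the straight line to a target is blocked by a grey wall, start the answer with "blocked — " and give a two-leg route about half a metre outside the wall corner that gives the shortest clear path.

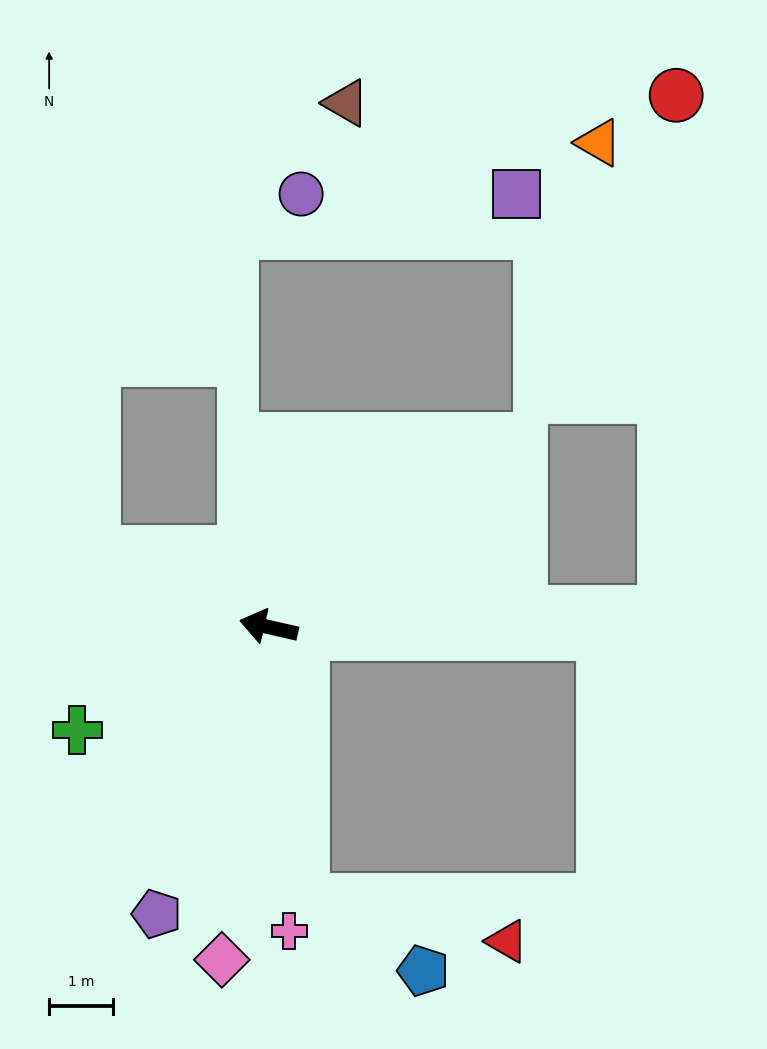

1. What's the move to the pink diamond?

turn left 95°, forward 5.3 m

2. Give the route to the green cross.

turn left 41°, forward 3.4 m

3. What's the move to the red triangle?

blocked — turn left 110°, forward 4.3 m, then turn left 72°, forward 3.3 m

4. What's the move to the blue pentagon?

blocked — turn left 110°, forward 4.3 m, then turn left 53°, forward 2.2 m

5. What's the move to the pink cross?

turn left 107°, forward 4.8 m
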